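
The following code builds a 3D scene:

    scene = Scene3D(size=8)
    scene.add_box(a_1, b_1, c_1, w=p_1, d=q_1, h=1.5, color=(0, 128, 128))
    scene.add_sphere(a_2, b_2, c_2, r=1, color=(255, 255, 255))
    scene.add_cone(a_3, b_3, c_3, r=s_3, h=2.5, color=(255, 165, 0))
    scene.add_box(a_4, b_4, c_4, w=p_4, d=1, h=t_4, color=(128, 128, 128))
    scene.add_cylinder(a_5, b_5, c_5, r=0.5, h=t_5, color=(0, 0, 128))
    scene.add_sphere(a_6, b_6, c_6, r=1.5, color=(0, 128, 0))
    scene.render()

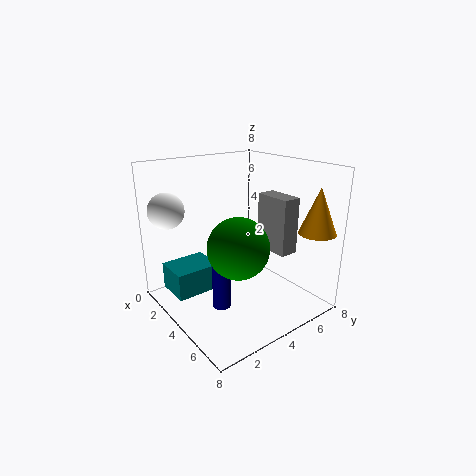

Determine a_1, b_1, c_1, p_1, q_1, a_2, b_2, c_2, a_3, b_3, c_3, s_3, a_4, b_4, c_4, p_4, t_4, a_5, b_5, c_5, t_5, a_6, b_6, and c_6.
a_1 = 1.5, b_1 = 0.5, c_1 = 1, p_1 = 2, q_1 = 2.5, a_2 = 1.5, b_2 = 1, c_2 = 5.5, a_3 = 7, b_3 = 7, c_3 = 4.5, s_3 = 1, a_4 = 4.5, b_4 = 5, c_4 = 3.5, p_4 = 2, t_4 = 3, a_5 = 4.5, b_5 = 2.5, c_5 = 0.5, t_5 = 3.5, a_6 = 6, b_6 = 2.5, c_6 = 4.5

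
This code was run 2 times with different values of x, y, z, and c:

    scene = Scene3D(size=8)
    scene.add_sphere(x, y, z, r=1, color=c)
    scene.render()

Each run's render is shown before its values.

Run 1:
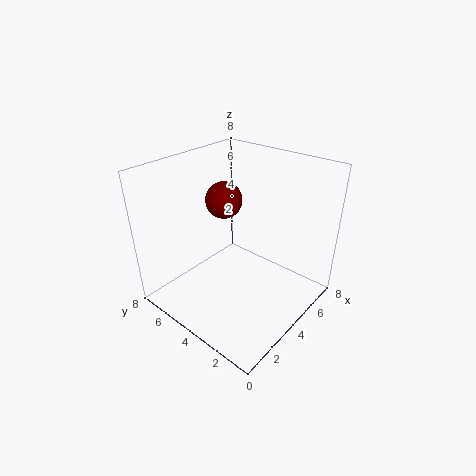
x = 4
y = 5
z = 6
c = 'maroon'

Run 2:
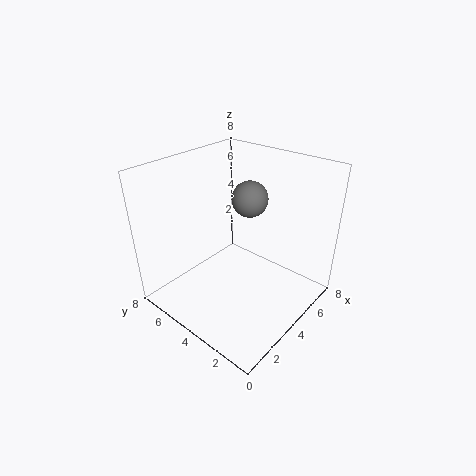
x = 5
y = 4
z = 6
c = 'gray'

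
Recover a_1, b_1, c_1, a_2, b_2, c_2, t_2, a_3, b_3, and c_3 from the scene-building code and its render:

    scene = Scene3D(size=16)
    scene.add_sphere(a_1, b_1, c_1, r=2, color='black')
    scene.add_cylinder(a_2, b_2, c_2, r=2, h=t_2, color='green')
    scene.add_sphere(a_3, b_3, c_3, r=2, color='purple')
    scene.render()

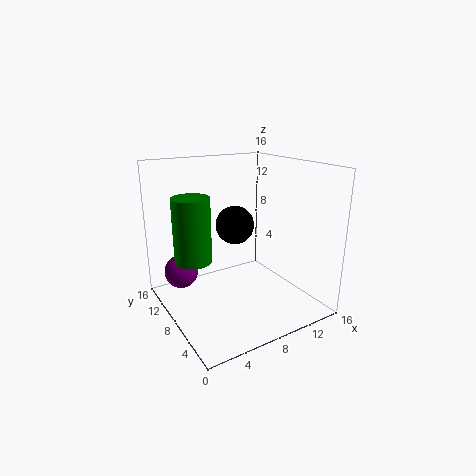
a_1 = 7
b_1 = 7
c_1 = 10
a_2 = 3
b_2 = 9
c_2 = 6
t_2 = 7
a_3 = 3
b_3 = 13
c_3 = 3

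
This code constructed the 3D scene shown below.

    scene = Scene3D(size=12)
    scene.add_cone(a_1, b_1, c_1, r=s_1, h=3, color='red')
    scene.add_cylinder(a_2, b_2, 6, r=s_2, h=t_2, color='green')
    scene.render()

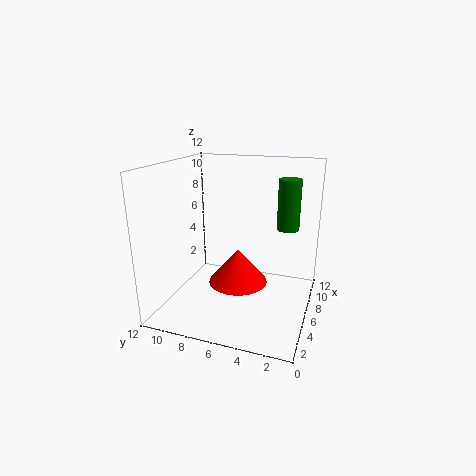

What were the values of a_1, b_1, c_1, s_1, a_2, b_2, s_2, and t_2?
a_1 = 6
b_1 = 6
c_1 = 2
s_1 = 2.5
a_2 = 9.5
b_2 = 2.5
s_2 = 1
t_2 = 4.5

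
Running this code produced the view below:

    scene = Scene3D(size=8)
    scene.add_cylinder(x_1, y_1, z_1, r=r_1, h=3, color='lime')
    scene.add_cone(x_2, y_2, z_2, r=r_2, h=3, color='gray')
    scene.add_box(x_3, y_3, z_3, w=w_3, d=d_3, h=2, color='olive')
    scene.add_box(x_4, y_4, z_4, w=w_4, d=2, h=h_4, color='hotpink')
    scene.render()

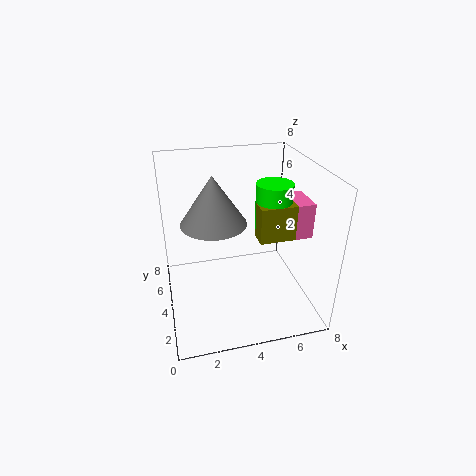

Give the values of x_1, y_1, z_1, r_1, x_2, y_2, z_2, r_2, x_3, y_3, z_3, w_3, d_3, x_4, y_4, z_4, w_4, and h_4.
x_1 = 6; y_1 = 4; z_1 = 4; r_1 = 1; x_2 = 3; y_2 = 6; z_2 = 4; r_2 = 2; x_3 = 5; y_3 = 3; z_3 = 4; w_3 = 2; d_3 = 1; x_4 = 6; y_4 = 3; z_4 = 4; w_4 = 2; h_4 = 2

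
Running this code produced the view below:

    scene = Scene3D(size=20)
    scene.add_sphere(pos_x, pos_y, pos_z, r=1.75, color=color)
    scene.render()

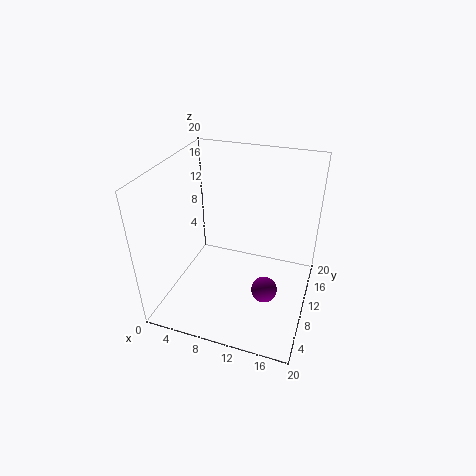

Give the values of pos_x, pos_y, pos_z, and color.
pos_x = 14.75, pos_y = 7.25, pos_z = 4.25, color = 'purple'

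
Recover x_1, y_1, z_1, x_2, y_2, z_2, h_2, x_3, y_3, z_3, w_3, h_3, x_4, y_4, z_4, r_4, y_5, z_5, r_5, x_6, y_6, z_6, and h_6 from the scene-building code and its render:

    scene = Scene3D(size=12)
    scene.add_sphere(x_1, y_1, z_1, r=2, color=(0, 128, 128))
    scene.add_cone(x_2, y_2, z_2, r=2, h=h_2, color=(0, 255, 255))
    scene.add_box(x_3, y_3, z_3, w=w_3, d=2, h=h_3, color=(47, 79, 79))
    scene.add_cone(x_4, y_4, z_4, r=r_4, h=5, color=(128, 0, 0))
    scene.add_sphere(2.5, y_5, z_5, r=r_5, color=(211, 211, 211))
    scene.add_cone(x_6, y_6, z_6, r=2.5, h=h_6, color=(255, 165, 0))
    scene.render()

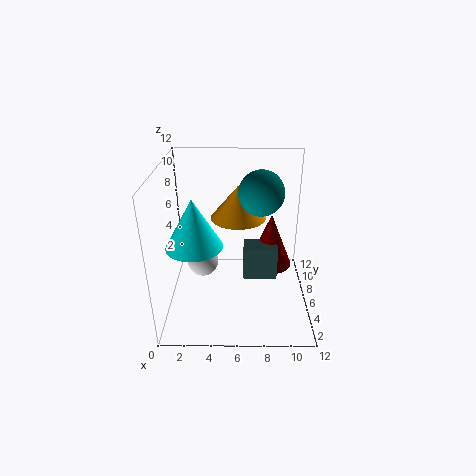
x_1 = 8
y_1 = 8.5
z_1 = 9
x_2 = 3
y_2 = 2
z_2 = 7.5
h_2 = 3.5
x_3 = 6.5
y_3 = 6.5
z_3 = 1.5
w_3 = 3
h_3 = 3
x_4 = 9
y_4 = 8.5
z_4 = 2
r_4 = 2
y_5 = 9.5
z_5 = 1.5
r_5 = 1.5
x_6 = 6
y_6 = 9
z_6 = 6.5
h_6 = 3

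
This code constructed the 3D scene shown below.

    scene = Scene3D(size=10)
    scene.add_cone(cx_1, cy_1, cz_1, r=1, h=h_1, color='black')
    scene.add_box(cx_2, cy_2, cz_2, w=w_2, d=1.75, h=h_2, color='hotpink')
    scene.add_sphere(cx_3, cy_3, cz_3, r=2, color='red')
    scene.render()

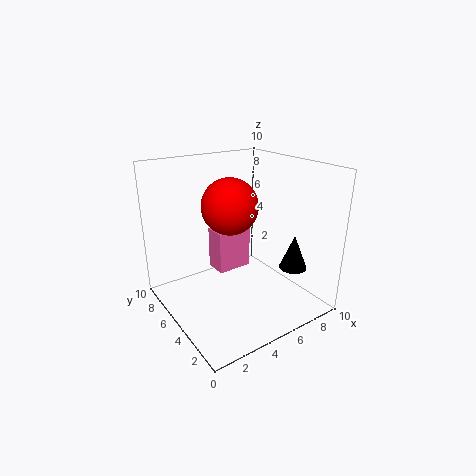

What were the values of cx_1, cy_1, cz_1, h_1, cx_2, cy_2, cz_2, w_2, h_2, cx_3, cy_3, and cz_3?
cx_1 = 8.5
cy_1 = 3
cz_1 = 2.5
h_1 = 2.5
cx_2 = 4.75
cy_2 = 7
cz_2 = 1.25
w_2 = 2.75
h_2 = 3.25
cx_3 = 5
cy_3 = 6
cz_3 = 7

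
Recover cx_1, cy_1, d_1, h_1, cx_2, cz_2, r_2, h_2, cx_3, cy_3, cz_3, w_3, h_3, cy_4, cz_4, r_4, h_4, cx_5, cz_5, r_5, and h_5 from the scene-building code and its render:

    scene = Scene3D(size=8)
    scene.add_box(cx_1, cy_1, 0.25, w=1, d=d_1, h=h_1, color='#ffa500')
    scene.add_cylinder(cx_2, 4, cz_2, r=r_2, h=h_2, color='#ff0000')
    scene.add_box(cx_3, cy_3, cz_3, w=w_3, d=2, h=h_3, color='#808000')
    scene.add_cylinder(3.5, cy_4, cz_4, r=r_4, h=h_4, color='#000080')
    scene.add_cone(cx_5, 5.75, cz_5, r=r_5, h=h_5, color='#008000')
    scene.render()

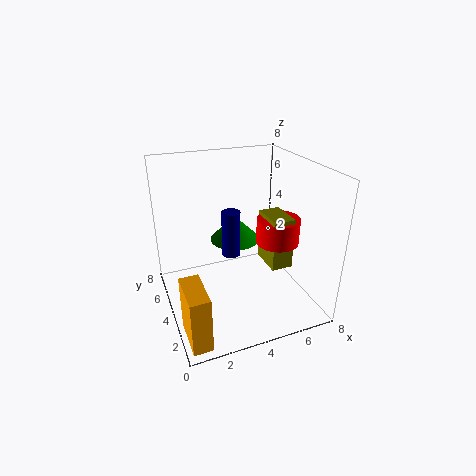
cx_1 = 0.25, cy_1 = 0.25, d_1 = 2.25, h_1 = 3, cx_2 = 6.5, cz_2 = 3.25, r_2 = 1.25, h_2 = 1.5, cx_3 = 5.75, cy_3 = 3, cz_3 = 2, w_3 = 1.25, h_3 = 3, cy_4 = 3.75, cz_4 = 3.25, r_4 = 0.5, h_4 = 2.5, cx_5 = 4.5, cz_5 = 3, r_5 = 1.5, h_5 = 1.5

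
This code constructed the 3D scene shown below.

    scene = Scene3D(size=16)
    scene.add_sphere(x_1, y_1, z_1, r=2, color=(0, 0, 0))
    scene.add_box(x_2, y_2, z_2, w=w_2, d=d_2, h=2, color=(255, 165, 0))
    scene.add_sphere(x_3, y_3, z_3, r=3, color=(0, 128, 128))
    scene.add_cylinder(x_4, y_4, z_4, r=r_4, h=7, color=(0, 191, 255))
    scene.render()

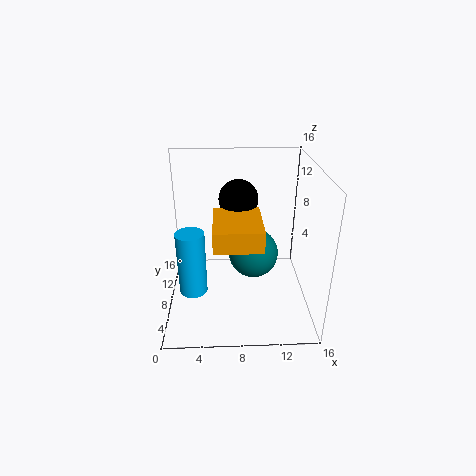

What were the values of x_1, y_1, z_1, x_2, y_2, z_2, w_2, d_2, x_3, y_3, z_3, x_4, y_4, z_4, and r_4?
x_1 = 8
y_1 = 7
z_1 = 13
x_2 = 5.5
y_2 = 0.5
z_2 = 10.5
w_2 = 4.5
d_2 = 5.5
x_3 = 10
y_3 = 10.5
z_3 = 4.5
x_4 = 3
y_4 = 5.5
z_4 = 3
r_4 = 1.5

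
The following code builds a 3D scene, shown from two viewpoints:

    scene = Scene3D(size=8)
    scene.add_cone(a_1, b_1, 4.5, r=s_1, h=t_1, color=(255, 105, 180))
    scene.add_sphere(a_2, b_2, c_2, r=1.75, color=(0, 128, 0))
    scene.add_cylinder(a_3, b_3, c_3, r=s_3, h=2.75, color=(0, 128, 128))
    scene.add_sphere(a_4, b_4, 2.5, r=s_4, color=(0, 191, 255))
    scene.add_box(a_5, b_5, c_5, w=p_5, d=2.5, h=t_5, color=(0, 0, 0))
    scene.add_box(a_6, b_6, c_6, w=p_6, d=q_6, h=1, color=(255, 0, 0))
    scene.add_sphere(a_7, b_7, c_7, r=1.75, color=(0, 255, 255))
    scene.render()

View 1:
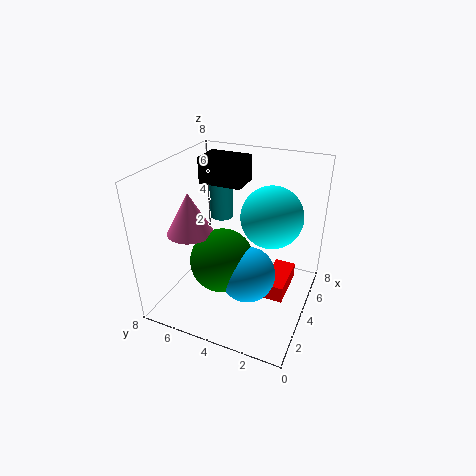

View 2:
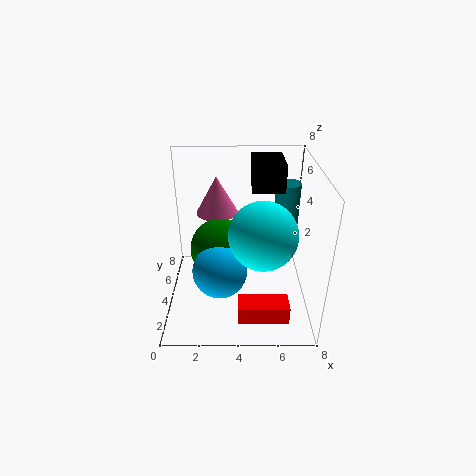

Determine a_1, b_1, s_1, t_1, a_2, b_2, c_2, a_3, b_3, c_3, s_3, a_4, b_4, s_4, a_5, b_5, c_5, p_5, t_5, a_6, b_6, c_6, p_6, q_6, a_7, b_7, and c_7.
a_1 = 2.75, b_1 = 6.25, s_1 = 1.25, t_1 = 2.25, a_2 = 3, b_2 = 4.5, c_2 = 3, a_3 = 7, b_3 = 6.5, c_3 = 3.5, s_3 = 0.75, a_4 = 3, b_4 = 3, s_4 = 1.5, a_5 = 4.75, b_5 = 4.25, c_5 = 6.5, p_5 = 1.75, t_5 = 1.5, a_6 = 4, b_6 = 1.25, c_6 = 0.25, p_6 = 2.75, q_6 = 1.25, a_7 = 5.25, b_7 = 2.5, c_7 = 5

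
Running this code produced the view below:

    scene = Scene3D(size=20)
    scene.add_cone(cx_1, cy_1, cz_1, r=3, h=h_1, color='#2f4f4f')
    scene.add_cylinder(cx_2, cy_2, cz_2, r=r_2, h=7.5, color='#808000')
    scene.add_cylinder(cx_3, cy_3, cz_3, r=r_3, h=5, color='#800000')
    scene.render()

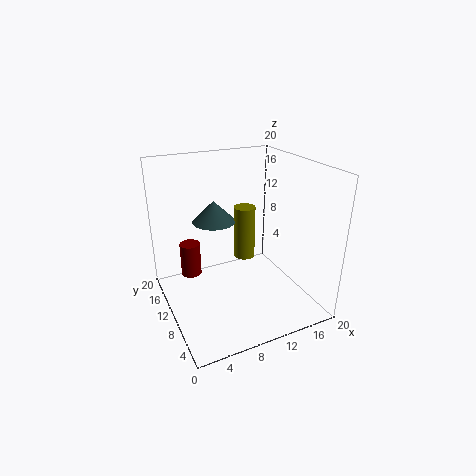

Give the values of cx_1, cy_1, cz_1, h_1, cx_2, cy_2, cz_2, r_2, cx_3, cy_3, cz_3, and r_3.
cx_1 = 7.5, cy_1 = 12.5, cz_1 = 12, h_1 = 3, cx_2 = 11.5, cy_2 = 11, cz_2 = 6.5, r_2 = 1.5, cx_3 = 4.5, cy_3 = 15, cz_3 = 3, r_3 = 1.5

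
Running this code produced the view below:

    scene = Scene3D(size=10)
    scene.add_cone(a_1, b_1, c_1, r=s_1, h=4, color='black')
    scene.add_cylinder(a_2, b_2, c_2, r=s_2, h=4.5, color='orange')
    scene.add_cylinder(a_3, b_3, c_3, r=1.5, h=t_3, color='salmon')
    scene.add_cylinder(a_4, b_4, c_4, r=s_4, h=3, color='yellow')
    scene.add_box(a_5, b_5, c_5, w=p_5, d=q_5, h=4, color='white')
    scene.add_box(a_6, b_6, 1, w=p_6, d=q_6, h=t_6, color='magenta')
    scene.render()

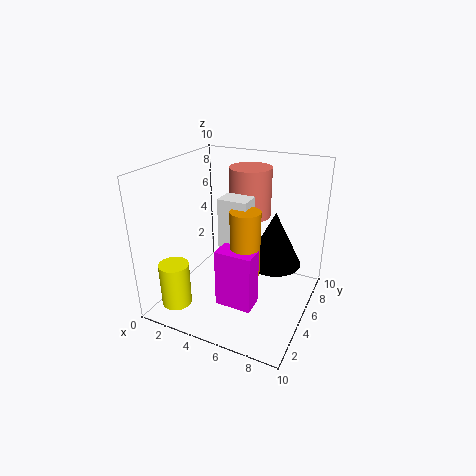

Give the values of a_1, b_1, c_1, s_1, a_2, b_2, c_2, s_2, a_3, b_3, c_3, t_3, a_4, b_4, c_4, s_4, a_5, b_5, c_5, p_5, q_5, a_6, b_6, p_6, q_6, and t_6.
a_1 = 7; b_1 = 7; c_1 = 2.5; s_1 = 2; a_2 = 6; b_2 = 4; c_2 = 3; s_2 = 1; a_3 = 5; b_3 = 7; c_3 = 6; t_3 = 3.5; a_4 = 2; b_4 = 1.5; c_4 = 1; s_4 = 1; a_5 = 4; b_5 = 4; c_5 = 4; p_5 = 2; q_5 = 1.5; a_6 = 4.5; b_6 = 2.5; p_6 = 2.5; q_6 = 1.5; t_6 = 4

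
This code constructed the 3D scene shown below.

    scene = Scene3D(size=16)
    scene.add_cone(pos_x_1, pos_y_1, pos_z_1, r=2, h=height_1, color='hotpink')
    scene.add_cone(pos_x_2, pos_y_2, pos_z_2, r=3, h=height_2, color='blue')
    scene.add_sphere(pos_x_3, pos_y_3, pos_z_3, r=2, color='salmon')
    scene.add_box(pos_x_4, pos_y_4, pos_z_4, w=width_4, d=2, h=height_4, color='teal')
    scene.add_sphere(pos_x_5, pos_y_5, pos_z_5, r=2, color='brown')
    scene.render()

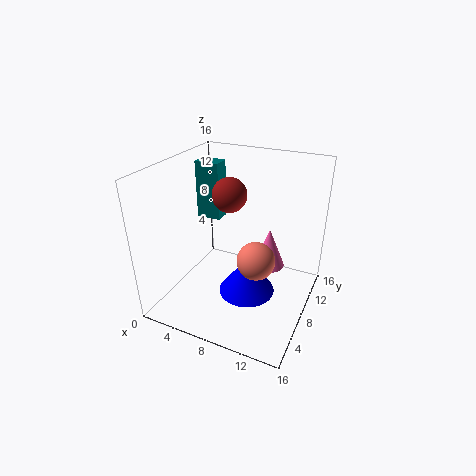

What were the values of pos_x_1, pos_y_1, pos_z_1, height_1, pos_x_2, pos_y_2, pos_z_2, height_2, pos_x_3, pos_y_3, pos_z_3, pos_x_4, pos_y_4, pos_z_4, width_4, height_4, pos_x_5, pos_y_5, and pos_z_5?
pos_x_1 = 10, pos_y_1 = 13, pos_z_1 = 2, height_1 = 5, pos_x_2 = 10, pos_y_2 = 6, pos_z_2 = 3, height_2 = 4, pos_x_3 = 11, pos_y_3 = 6, pos_z_3 = 7, pos_x_4 = 1, pos_y_4 = 11, pos_z_4 = 8, width_4 = 3, height_4 = 7, pos_x_5 = 6, pos_y_5 = 10, pos_z_5 = 12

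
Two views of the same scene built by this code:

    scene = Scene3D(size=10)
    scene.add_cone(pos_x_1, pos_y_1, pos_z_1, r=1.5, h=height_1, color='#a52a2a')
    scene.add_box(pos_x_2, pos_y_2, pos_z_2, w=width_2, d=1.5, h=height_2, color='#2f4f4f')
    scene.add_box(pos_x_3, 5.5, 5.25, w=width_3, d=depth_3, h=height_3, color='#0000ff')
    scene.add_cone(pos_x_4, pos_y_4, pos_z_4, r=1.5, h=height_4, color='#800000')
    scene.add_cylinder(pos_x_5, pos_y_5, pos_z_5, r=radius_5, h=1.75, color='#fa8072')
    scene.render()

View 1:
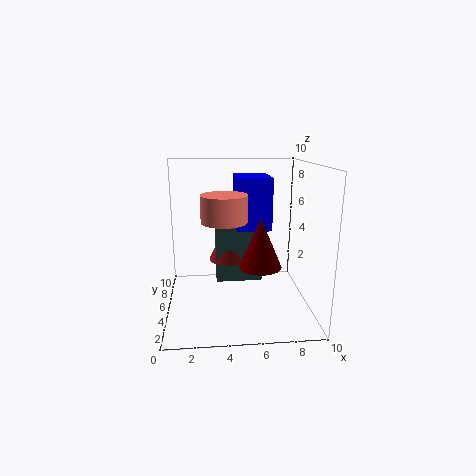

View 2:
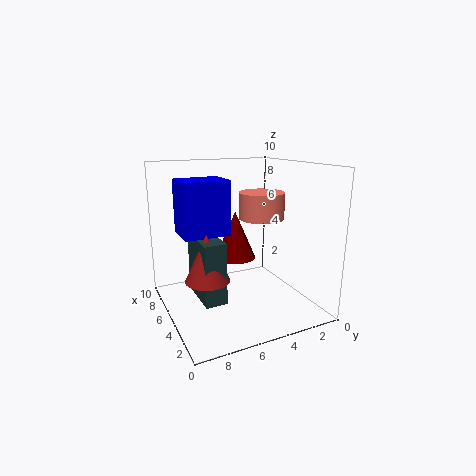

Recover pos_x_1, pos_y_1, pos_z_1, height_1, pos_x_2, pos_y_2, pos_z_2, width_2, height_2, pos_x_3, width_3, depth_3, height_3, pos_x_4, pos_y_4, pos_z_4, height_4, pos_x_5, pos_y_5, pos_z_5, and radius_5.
pos_x_1 = 4.5; pos_y_1 = 7.5; pos_z_1 = 2.5; height_1 = 3.25; pos_x_2 = 3.5; pos_y_2 = 6.5; pos_z_2 = 1; width_2 = 3.5; height_2 = 4.25; pos_x_3 = 5; width_3 = 2.5; depth_3 = 3.25; height_3 = 3.75; pos_x_4 = 6.5; pos_y_4 = 4.5; pos_z_4 = 3; height_4 = 3.5; pos_x_5 = 4; pos_y_5 = 3.75; pos_z_5 = 6.5; radius_5 = 1.5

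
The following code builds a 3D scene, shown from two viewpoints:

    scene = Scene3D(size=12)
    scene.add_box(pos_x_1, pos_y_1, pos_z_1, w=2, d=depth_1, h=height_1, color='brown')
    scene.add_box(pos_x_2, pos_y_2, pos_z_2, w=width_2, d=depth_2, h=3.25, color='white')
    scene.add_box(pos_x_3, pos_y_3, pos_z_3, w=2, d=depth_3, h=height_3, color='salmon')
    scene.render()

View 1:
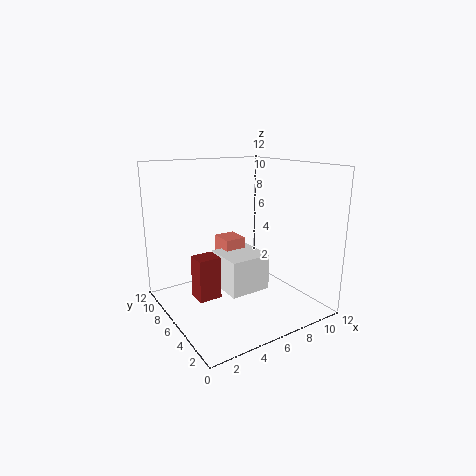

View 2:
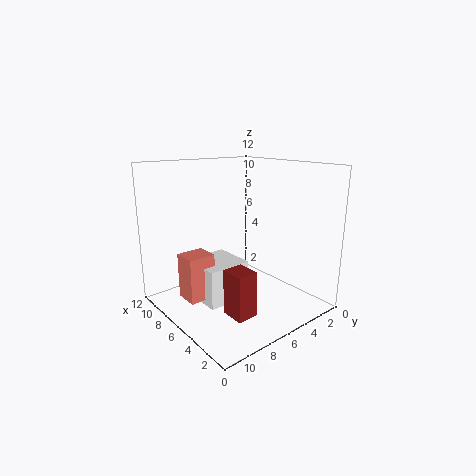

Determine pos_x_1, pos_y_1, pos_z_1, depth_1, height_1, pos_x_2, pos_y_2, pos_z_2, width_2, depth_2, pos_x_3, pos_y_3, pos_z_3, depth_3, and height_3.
pos_x_1 = 2.75
pos_y_1 = 6.75
pos_z_1 = 0.5
depth_1 = 1.75
height_1 = 3.75
pos_x_2 = 5.25
pos_y_2 = 5.5
pos_z_2 = 0.75
width_2 = 3.75
depth_2 = 3.75
pos_x_3 = 6.25
pos_y_3 = 8.25
pos_z_3 = 1.25
depth_3 = 2.25
height_3 = 3.75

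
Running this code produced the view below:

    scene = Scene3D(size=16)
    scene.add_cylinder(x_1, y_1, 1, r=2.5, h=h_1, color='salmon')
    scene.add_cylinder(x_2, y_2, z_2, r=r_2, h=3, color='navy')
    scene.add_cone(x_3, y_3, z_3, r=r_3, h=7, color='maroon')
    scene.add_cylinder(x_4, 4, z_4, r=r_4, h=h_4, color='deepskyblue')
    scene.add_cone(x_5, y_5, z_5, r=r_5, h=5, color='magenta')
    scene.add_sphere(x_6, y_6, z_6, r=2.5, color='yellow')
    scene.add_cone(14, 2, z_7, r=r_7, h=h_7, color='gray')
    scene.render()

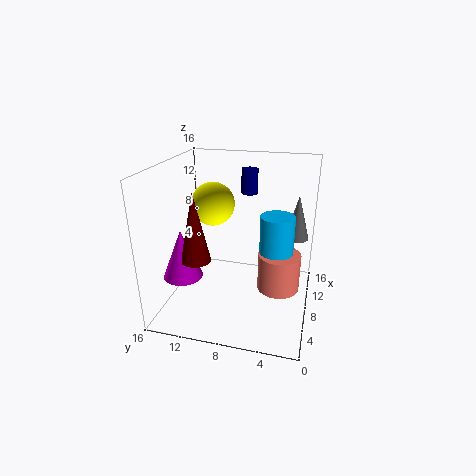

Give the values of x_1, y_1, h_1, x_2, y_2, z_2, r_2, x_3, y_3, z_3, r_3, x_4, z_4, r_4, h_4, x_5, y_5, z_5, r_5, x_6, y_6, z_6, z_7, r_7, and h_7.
x_1 = 10; y_1 = 3.5; h_1 = 4.5; x_2 = 13.5; y_2 = 8; z_2 = 11.5; r_2 = 1; x_3 = 3; y_3 = 11; z_3 = 7.5; r_3 = 1.5; x_4 = 10.5; z_4 = 3; r_4 = 2; h_4 = 7; x_5 = 3; y_5 = 12.5; z_5 = 5.5; r_5 = 2; x_6 = 10; y_6 = 11.5; z_6 = 11; z_7 = 6; r_7 = 1.5; h_7 = 5.5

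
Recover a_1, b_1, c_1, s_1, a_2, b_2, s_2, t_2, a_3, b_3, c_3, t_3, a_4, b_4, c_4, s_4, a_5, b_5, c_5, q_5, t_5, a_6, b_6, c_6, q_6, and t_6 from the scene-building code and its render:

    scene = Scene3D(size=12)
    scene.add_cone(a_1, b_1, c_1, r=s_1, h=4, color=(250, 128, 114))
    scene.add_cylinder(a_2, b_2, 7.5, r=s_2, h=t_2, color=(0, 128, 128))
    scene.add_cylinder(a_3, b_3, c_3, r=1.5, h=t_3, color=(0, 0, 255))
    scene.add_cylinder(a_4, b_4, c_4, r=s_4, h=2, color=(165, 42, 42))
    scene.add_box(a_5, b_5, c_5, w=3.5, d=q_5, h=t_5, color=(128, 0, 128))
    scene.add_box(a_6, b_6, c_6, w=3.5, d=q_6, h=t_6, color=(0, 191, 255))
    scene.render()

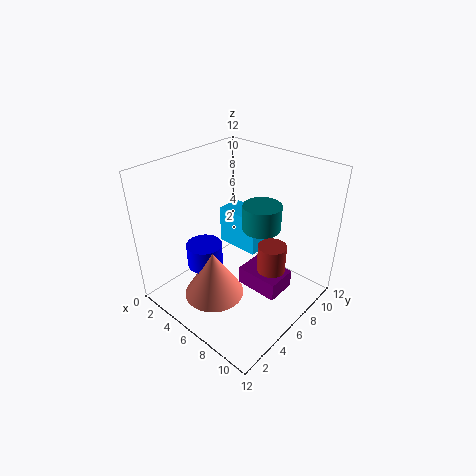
a_1 = 5.5
b_1 = 3.5
c_1 = 1.5
s_1 = 2.5
a_2 = 8
b_2 = 6.5
s_2 = 1.5
t_2 = 2
a_3 = 4
b_3 = 4
c_3 = 3.5
t_3 = 2
a_4 = 10.5
b_4 = 4.5
c_4 = 6
s_4 = 1
a_5 = 7
b_5 = 5
c_5 = 2.5
q_5 = 2.5
t_5 = 1.5
a_6 = 4.5
b_6 = 5.5
c_6 = 5.5
q_6 = 2
t_6 = 3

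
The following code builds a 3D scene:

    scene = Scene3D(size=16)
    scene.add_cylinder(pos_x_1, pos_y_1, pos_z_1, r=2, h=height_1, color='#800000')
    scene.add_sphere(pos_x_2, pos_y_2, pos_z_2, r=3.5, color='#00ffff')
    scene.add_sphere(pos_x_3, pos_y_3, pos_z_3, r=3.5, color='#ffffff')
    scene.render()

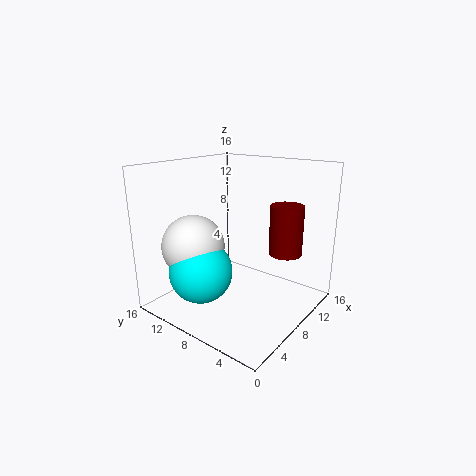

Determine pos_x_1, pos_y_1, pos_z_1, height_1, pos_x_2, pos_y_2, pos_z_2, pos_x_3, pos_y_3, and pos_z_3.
pos_x_1 = 13.5
pos_y_1 = 5
pos_z_1 = 5
height_1 = 6
pos_x_2 = 4.5
pos_y_2 = 10.5
pos_z_2 = 4.5
pos_x_3 = 5
pos_y_3 = 12
pos_z_3 = 7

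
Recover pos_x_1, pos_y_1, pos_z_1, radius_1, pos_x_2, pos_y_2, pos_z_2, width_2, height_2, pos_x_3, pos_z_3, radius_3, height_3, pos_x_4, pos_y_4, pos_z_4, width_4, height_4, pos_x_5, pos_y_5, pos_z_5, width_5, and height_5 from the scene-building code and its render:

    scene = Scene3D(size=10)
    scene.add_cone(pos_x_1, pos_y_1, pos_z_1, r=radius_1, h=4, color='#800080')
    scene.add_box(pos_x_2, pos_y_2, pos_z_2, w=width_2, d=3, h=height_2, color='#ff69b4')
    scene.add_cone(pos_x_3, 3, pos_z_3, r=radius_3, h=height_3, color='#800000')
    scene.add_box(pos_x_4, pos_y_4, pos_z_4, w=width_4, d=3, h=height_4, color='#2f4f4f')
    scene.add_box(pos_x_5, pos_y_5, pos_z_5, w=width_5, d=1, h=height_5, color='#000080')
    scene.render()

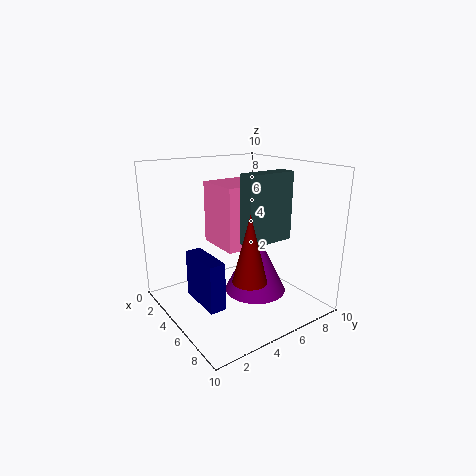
pos_x_1 = 7
pos_y_1 = 5
pos_z_1 = 2
radius_1 = 2
pos_x_2 = 4
pos_y_2 = 3
pos_z_2 = 5
width_2 = 3
height_2 = 4
pos_x_3 = 9
pos_z_3 = 4
radius_3 = 1
height_3 = 4
pos_x_4 = 8
pos_y_4 = 3
pos_z_4 = 6
width_4 = 1
height_4 = 4
pos_x_5 = 5
pos_y_5 = 1
pos_z_5 = 2
width_5 = 3
height_5 = 3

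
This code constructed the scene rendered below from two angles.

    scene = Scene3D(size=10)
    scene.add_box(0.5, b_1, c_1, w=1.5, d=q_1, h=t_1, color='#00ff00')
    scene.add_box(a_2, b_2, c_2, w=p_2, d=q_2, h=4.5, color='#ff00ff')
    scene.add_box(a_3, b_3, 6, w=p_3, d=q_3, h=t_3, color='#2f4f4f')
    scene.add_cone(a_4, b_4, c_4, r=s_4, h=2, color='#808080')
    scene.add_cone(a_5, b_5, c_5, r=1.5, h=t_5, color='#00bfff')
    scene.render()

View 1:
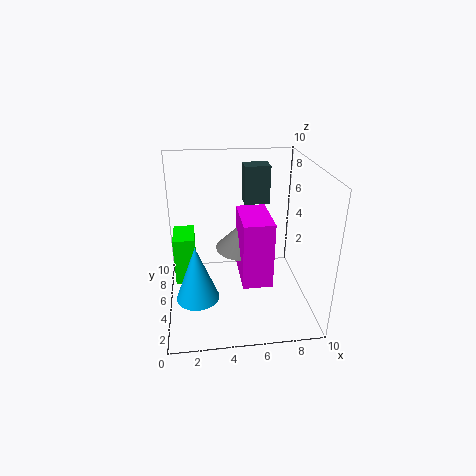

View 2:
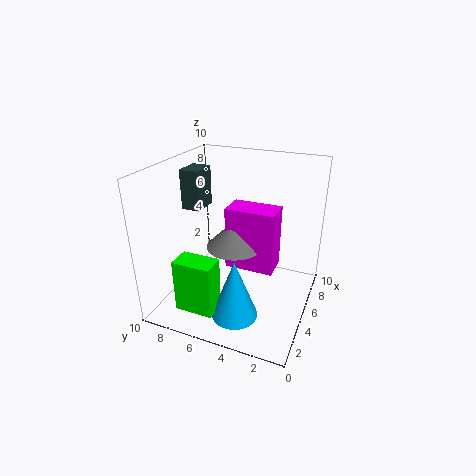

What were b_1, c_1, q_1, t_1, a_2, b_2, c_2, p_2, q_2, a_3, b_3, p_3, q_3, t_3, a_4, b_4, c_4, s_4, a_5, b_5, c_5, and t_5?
b_1 = 5
c_1 = 1.5
q_1 = 2.5
t_1 = 3.5
a_2 = 5
b_2 = 2.5
c_2 = 2.5
p_2 = 2
q_2 = 3.5
a_3 = 6
b_3 = 8.5
p_3 = 2
q_3 = 1.5
t_3 = 3
a_4 = 5.5
b_4 = 5.5
c_4 = 4
s_4 = 2
a_5 = 2
b_5 = 4
c_5 = 1
t_5 = 4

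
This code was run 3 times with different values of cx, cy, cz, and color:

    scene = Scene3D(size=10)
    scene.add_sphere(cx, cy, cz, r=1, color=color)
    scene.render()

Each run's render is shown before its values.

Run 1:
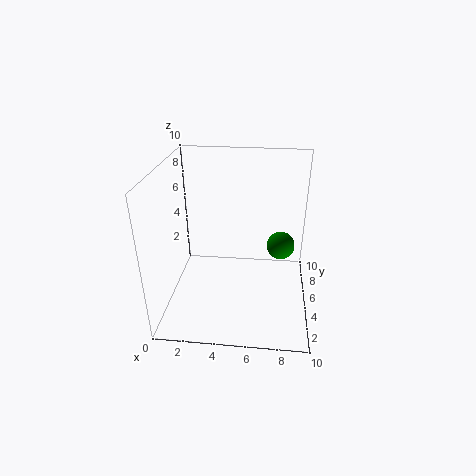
cx = 8
cy = 6
cz = 4
color = 'green'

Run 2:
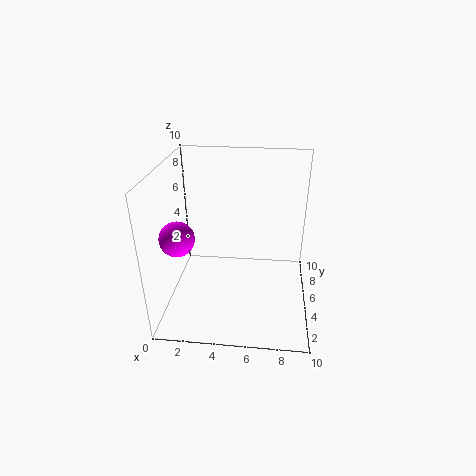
cx = 2
cy = 1
cz = 7
color = 'magenta'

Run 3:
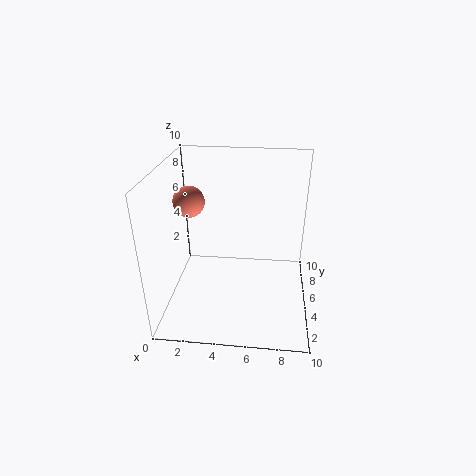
cx = 2
cy = 4
cz = 8
color = 'salmon'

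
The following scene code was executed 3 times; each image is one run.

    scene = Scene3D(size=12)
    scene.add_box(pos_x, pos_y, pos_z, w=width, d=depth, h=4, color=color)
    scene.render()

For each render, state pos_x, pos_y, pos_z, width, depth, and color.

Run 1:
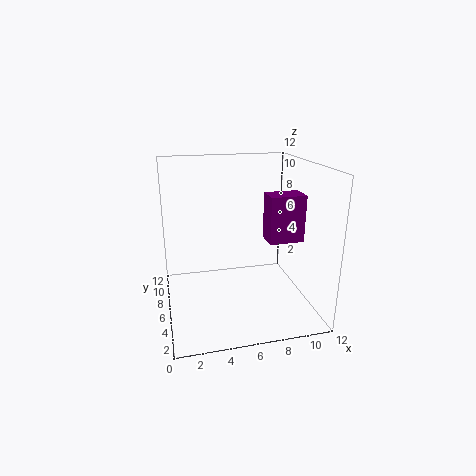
pos_x = 8.5; pos_y = 5; pos_z = 5.5; width = 3; depth = 2; color = 'purple'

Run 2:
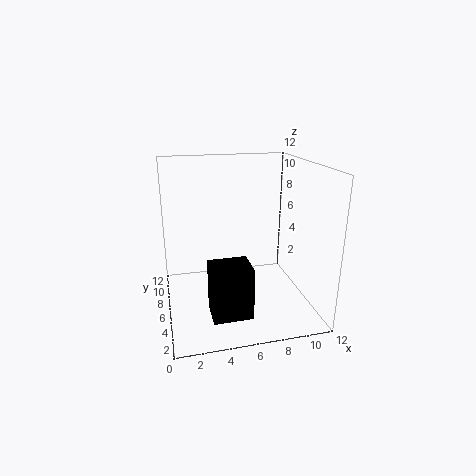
pos_x = 3; pos_y = 1; pos_z = 1.5; width = 3; depth = 2.5; color = 'black'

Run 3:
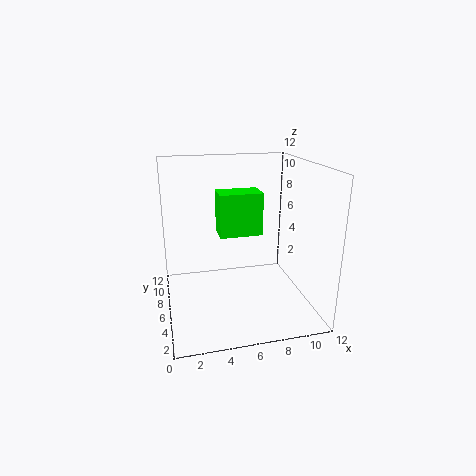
pos_x = 5; pos_y = 8.5; pos_z = 5; width = 4; depth = 2.5; color = 'lime'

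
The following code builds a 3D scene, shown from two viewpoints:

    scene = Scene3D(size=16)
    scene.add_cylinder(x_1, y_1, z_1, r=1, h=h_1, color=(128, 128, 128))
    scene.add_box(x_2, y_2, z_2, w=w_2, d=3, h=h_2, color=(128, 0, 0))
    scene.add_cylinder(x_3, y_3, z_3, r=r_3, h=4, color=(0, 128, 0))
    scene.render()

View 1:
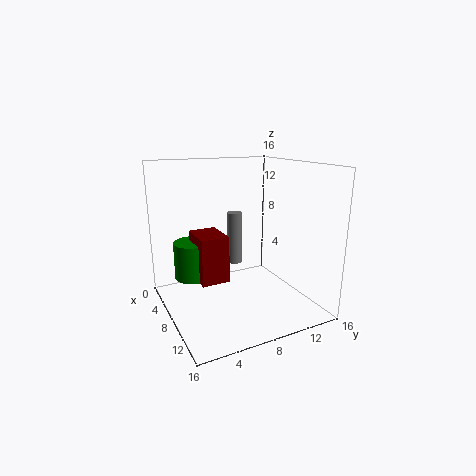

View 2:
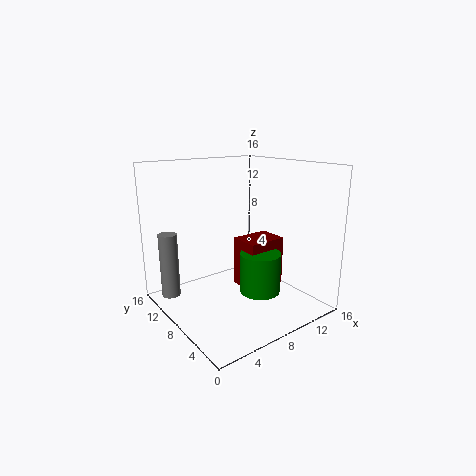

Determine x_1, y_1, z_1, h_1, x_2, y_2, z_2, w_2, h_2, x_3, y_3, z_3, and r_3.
x_1 = 1; y_1 = 11; z_1 = 2; h_1 = 7; x_2 = 6; y_2 = 3; z_2 = 4; w_2 = 4; h_2 = 5; x_3 = 7; y_3 = 3; z_3 = 4; r_3 = 2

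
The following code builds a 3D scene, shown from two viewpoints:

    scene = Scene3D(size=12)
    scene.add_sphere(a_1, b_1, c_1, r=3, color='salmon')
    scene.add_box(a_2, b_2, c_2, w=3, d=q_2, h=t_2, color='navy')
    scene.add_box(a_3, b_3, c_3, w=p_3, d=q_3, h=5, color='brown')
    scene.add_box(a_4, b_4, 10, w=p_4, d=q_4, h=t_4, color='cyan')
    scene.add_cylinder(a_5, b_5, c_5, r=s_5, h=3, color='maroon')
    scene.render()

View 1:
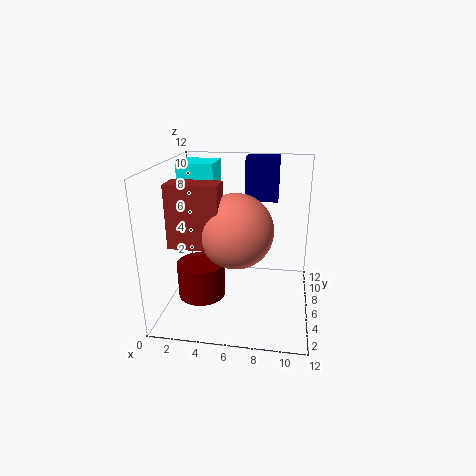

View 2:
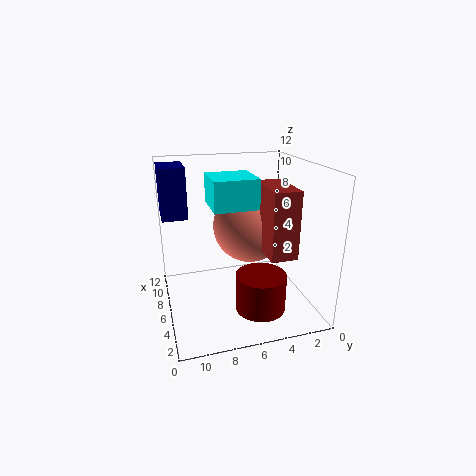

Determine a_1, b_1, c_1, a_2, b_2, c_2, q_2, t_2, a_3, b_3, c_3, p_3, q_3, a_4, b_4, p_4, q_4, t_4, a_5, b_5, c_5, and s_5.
a_1 = 6
b_1 = 5
c_1 = 7
a_2 = 6
b_2 = 10
c_2 = 8
q_2 = 2
t_2 = 4
a_3 = 1
b_3 = 3
c_3 = 6
p_3 = 4
q_3 = 2
a_4 = 1
b_4 = 6
p_4 = 3
q_4 = 3
t_4 = 2
a_5 = 3
b_5 = 5
c_5 = 1
s_5 = 2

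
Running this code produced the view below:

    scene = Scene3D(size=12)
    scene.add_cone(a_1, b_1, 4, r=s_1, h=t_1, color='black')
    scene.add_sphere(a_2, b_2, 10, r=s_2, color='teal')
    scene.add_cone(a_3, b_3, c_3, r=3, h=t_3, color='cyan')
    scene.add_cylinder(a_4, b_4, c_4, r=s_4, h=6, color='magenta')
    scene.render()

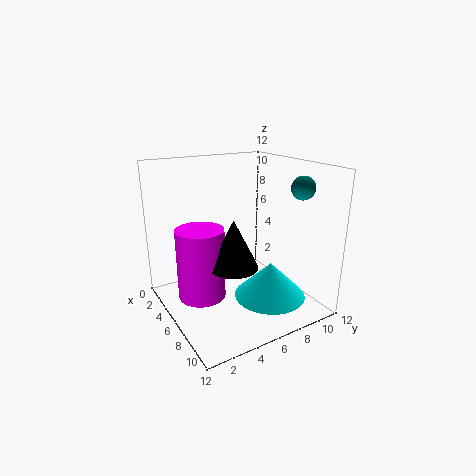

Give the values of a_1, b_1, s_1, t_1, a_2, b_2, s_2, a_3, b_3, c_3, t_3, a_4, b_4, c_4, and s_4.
a_1 = 7
b_1 = 5
s_1 = 2
t_1 = 4
a_2 = 8
b_2 = 11
s_2 = 1
a_3 = 8
b_3 = 8
c_3 = 1
t_3 = 3
a_4 = 5
b_4 = 3
c_4 = 1
s_4 = 2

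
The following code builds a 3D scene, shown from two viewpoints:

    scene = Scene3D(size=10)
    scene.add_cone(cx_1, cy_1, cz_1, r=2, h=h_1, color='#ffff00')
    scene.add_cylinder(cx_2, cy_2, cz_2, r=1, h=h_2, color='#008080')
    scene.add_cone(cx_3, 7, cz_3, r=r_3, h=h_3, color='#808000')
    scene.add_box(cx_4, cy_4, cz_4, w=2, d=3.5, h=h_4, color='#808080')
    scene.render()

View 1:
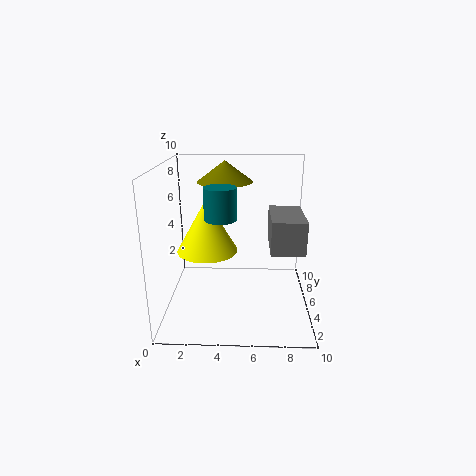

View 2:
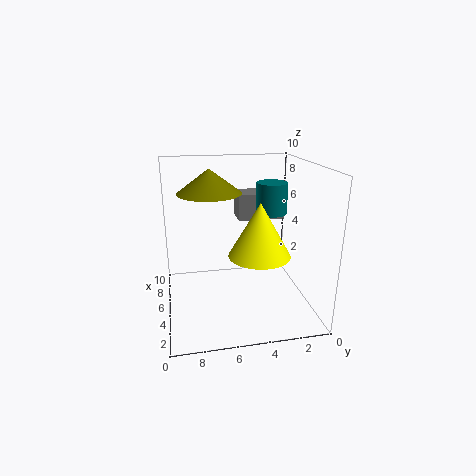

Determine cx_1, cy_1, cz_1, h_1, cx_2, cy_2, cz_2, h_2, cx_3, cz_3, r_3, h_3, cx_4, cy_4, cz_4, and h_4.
cx_1 = 3, cy_1 = 4, cz_1 = 4.5, h_1 = 3.5, cx_2 = 4, cy_2 = 3, cz_2 = 7, h_2 = 2, cx_3 = 4, cz_3 = 8.5, r_3 = 2, h_3 = 1.5, cx_4 = 7, cy_4 = 1, cz_4 = 5.5, h_4 = 2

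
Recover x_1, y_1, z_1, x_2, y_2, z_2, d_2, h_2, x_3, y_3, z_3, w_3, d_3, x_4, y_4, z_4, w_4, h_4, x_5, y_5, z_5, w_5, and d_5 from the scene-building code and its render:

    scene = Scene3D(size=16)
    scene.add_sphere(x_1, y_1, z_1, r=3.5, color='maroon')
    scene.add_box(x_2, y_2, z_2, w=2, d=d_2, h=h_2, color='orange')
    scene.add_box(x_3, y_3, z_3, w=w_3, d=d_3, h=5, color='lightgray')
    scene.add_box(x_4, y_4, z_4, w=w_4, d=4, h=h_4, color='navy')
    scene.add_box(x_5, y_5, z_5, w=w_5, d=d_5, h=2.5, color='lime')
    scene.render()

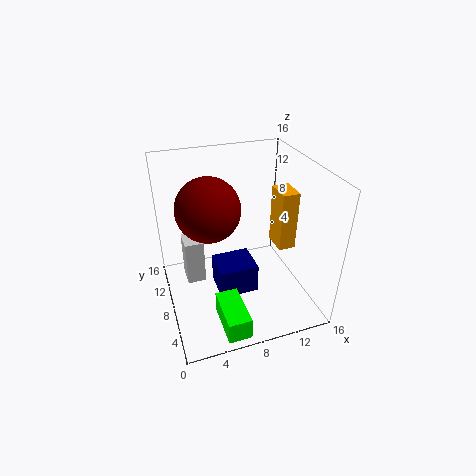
x_1 = 5; y_1 = 9; z_1 = 11.5; x_2 = 13; y_2 = 7.5; z_2 = 5.5; d_2 = 3; h_2 = 7; x_3 = 2; y_3 = 7.5; z_3 = 3.5; w_3 = 2; d_3 = 2.5; x_4 = 5.5; y_4 = 6.5; z_4 = 1; w_4 = 4.5; h_4 = 3.5; x_5 = 4.5; y_5 = 0.5; z_5 = 0.5; w_5 = 2.5; d_5 = 5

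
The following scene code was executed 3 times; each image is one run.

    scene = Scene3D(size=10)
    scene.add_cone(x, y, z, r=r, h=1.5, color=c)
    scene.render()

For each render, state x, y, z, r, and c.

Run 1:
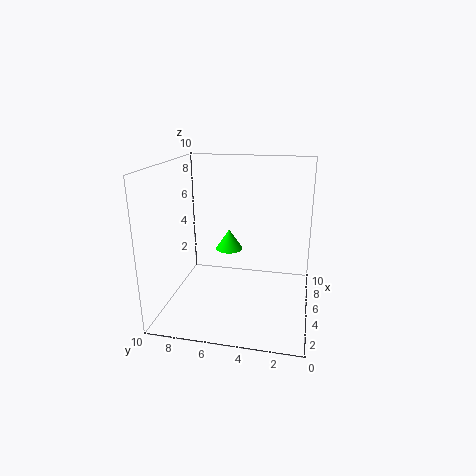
x = 6.5; y = 6; z = 3.5; r = 1; c = 'lime'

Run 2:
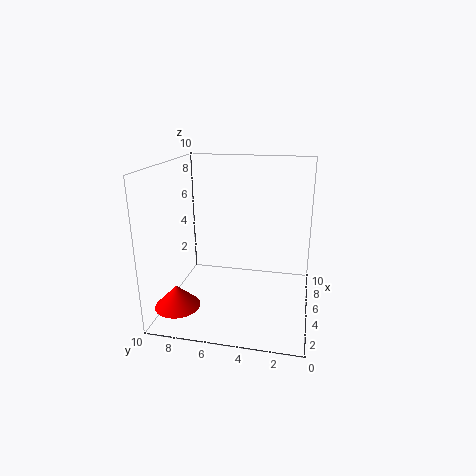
x = 2; y = 8.5; z = 1; r = 1.5; c = 'red'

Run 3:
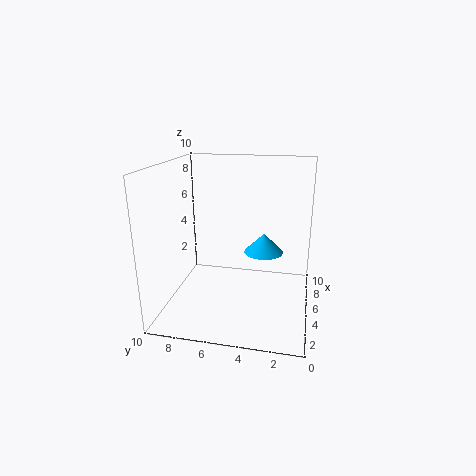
x = 7.5; y = 3.5; z = 3; r = 1.5; c = 'deepskyblue'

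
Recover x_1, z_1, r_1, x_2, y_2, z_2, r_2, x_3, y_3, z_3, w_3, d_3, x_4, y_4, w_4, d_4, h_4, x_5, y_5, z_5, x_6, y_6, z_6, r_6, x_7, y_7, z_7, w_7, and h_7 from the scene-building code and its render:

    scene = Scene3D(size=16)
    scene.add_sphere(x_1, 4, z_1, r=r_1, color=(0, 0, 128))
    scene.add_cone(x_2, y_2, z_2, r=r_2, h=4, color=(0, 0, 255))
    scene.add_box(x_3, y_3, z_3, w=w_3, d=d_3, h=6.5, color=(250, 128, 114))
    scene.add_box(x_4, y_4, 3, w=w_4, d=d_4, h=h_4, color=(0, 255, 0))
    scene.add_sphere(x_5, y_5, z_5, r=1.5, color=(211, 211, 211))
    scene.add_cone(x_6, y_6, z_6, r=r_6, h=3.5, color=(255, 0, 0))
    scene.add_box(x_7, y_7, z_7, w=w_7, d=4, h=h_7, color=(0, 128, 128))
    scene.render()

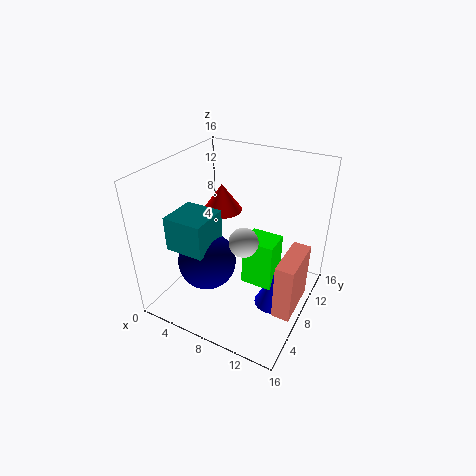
x_1 = 6.5, z_1 = 7, r_1 = 3, x_2 = 12.5, y_2 = 8, z_2 = 0.5, r_2 = 2, x_3 = 13.5, y_3 = 5.5, z_3 = 1, w_3 = 2, d_3 = 5.5, x_4 = 9, y_4 = 7, w_4 = 3.5, d_4 = 3, h_4 = 5.5, x_5 = 10, y_5 = 5.5, z_5 = 9.5, x_6 = 3, y_6 = 13, z_6 = 8, r_6 = 2.5, x_7 = 3.5, y_7 = 1.5, z_7 = 9, w_7 = 4, h_7 = 3.5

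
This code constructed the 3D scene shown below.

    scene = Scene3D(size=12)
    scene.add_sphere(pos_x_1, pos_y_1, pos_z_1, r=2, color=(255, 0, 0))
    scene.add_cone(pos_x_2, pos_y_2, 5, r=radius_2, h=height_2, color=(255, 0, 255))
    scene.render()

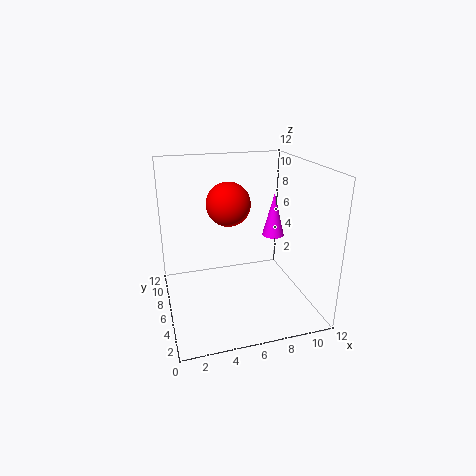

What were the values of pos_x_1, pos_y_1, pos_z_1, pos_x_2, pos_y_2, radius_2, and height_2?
pos_x_1 = 6, pos_y_1 = 9, pos_z_1 = 8, pos_x_2 = 10, pos_y_2 = 8, radius_2 = 1, height_2 = 4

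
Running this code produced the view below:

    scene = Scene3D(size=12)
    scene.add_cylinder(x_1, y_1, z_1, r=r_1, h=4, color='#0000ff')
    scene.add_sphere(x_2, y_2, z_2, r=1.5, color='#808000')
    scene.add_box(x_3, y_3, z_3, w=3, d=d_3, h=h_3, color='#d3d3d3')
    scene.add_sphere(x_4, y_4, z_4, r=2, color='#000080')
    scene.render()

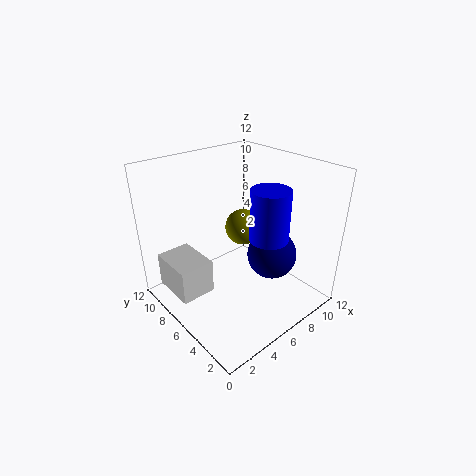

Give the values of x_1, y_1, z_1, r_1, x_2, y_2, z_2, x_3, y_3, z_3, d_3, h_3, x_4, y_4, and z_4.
x_1 = 6.5
y_1 = 3
z_1 = 7
r_1 = 1.5
x_2 = 7
y_2 = 6.5
z_2 = 6.5
x_3 = 1
y_3 = 7
z_3 = 1
d_3 = 4
h_3 = 3
x_4 = 7.5
y_4 = 3.5
z_4 = 5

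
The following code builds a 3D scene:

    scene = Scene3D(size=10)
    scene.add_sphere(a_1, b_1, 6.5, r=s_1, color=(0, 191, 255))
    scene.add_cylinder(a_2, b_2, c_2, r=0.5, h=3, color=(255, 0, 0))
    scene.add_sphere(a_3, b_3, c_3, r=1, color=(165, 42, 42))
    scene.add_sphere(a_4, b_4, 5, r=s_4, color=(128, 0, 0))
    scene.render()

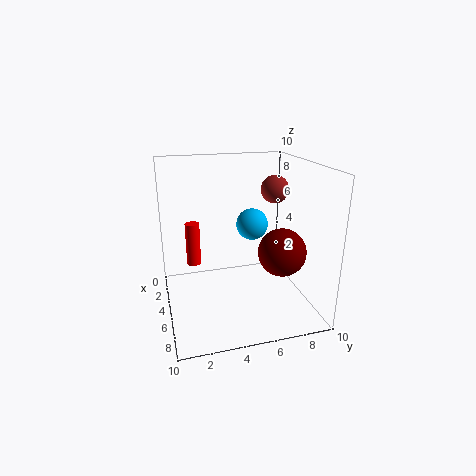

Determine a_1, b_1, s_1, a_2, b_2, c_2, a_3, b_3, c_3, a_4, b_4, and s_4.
a_1 = 6.5
b_1 = 5.5
s_1 = 1
a_2 = 4
b_2 = 2
c_2 = 3
a_3 = 4
b_3 = 8
c_3 = 8
a_4 = 8
b_4 = 7
s_4 = 1.5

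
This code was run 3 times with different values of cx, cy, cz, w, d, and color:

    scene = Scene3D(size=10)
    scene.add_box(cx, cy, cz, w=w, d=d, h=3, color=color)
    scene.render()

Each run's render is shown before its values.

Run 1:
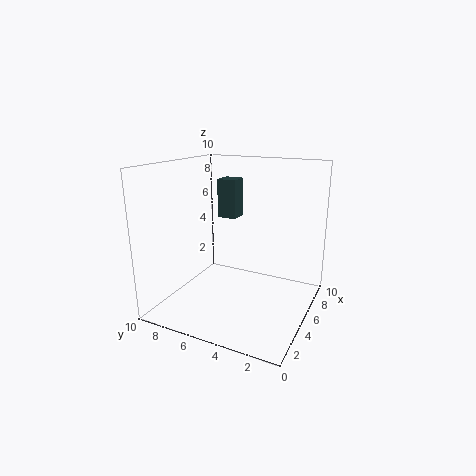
cx = 7.5, cy = 6.5, cz = 5.5, w = 1.5, d = 1.5, color = 'darkslategray'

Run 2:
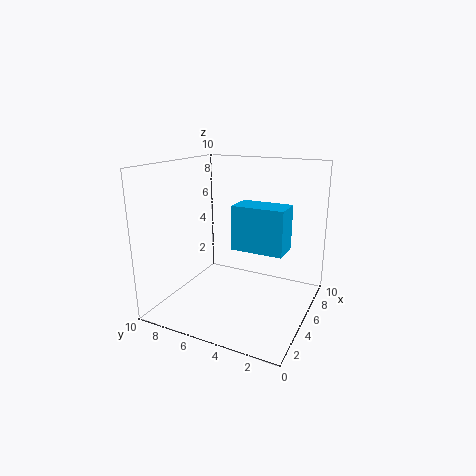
cx = 4, cy = 1.5, cz = 4.5, w = 2, d = 3.5, color = 'deepskyblue'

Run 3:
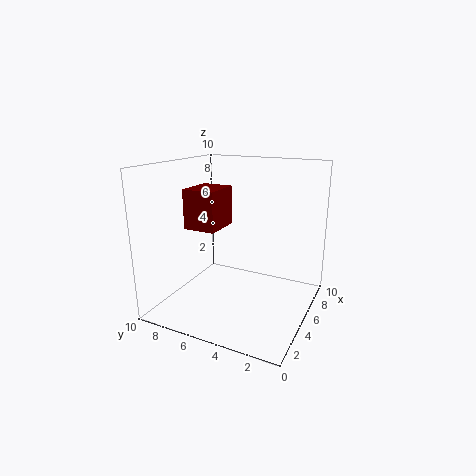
cx = 5, cy = 7, cz = 5, w = 3, d = 2.5, color = 'maroon'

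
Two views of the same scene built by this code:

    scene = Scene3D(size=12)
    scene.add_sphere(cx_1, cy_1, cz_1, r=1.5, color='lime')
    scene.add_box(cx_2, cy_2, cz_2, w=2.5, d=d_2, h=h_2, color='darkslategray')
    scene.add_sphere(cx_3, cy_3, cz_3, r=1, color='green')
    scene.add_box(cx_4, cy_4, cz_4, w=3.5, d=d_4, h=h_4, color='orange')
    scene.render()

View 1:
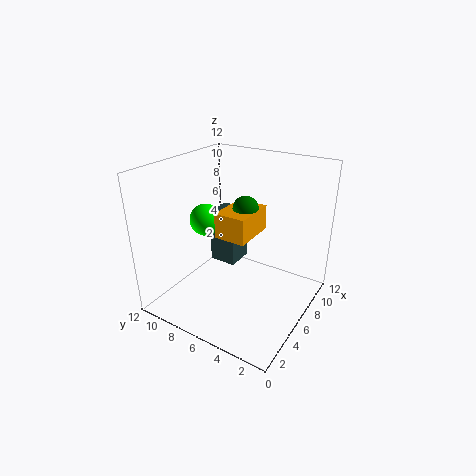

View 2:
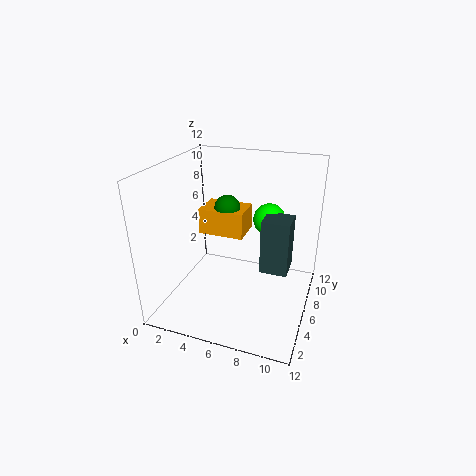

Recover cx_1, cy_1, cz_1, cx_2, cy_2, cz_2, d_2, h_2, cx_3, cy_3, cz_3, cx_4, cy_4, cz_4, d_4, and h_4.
cx_1 = 7.5
cy_1 = 10.5
cz_1 = 6
cx_2 = 7.5
cy_2 = 7.5
cz_2 = 2
d_2 = 2.5
h_2 = 5
cx_3 = 5.5
cy_3 = 5
cz_3 = 9
cx_4 = 3.5
cy_4 = 4
cz_4 = 7
d_4 = 2.5
h_4 = 2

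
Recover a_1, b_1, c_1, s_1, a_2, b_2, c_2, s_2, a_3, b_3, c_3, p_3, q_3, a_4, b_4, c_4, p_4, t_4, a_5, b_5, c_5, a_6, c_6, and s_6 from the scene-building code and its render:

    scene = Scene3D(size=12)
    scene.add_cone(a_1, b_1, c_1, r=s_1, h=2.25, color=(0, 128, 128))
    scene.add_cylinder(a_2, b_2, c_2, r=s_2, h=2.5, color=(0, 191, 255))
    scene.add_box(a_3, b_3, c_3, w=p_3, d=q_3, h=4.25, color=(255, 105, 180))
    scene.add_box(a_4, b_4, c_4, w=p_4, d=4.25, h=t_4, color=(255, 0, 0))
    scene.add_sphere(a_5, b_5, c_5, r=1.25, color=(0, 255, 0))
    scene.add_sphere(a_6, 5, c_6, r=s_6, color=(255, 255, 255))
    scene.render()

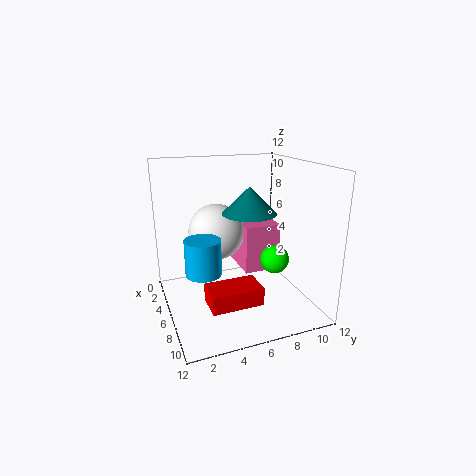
a_1 = 6
b_1 = 7
c_1 = 8
s_1 = 2.25
a_2 = 9.75
b_2 = 2
c_2 = 5.25
s_2 = 1.25
a_3 = 1.5
b_3 = 7
c_3 = 2.25
p_3 = 4
q_3 = 3.25
a_4 = 6.75
b_4 = 2.75
c_4 = 1.25
p_4 = 2.5
t_4 = 1.5
a_5 = 6.5
b_5 = 9.25
c_5 = 3.75
a_6 = 3.25
c_6 = 5.75
s_6 = 2.5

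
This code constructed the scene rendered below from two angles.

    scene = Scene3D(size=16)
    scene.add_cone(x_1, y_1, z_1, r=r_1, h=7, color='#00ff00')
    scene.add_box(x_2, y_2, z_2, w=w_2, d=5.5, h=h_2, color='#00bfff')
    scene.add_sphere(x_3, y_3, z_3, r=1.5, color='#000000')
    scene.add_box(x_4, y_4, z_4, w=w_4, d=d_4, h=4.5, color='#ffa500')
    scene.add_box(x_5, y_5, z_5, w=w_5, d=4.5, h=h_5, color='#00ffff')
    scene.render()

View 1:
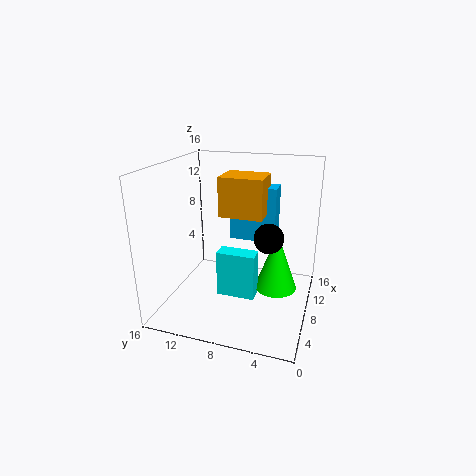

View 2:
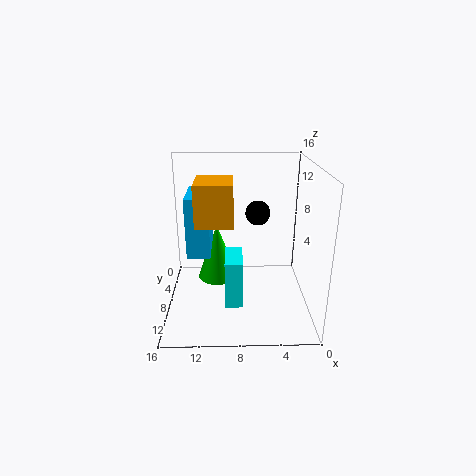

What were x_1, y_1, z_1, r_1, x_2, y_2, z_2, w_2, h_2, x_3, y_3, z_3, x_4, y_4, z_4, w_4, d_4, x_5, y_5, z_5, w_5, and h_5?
x_1 = 10.5
y_1 = 4
z_1 = 1
r_1 = 2.5
x_2 = 11
y_2 = 4.5
z_2 = 6.5
w_2 = 2.5
h_2 = 6.5
x_3 = 5.5
y_3 = 4
z_3 = 9.5
x_4 = 8.5
y_4 = 5.5
z_4 = 10
w_4 = 4
d_4 = 5
x_5 = 7.5
y_5 = 6
z_5 = 0.5
w_5 = 2
h_5 = 5.5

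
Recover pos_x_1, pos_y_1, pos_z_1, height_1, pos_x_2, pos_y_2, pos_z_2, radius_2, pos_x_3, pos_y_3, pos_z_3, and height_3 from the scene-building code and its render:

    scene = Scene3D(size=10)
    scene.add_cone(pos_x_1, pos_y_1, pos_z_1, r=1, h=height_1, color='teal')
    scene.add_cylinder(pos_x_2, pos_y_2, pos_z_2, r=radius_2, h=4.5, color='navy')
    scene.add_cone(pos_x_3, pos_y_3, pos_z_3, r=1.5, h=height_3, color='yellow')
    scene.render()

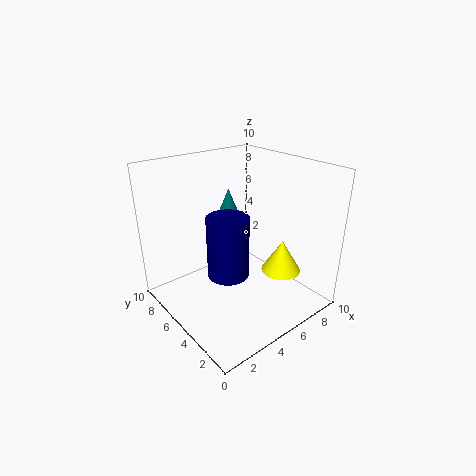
pos_x_1 = 6.5, pos_y_1 = 8, pos_z_1 = 5, height_1 = 2.5, pos_x_2 = 4.5, pos_y_2 = 5.5, pos_z_2 = 2, radius_2 = 1.5, pos_x_3 = 8.5, pos_y_3 = 4, pos_z_3 = 1.5, height_3 = 2.5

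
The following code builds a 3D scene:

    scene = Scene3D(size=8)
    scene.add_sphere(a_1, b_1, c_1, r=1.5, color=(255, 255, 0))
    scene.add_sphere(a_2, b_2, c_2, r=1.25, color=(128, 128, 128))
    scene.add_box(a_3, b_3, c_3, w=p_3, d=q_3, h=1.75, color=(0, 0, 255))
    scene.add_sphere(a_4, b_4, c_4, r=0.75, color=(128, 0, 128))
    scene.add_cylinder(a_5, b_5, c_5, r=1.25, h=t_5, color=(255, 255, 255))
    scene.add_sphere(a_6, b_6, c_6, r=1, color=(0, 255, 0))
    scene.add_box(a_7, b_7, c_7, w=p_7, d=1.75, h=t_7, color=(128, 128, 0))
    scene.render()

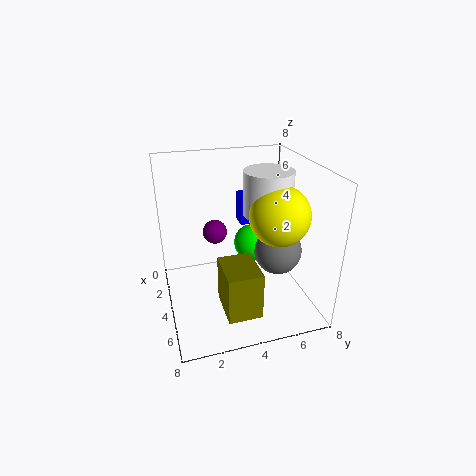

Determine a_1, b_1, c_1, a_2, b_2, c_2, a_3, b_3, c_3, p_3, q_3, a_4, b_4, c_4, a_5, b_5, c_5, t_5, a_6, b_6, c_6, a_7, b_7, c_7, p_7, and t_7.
a_1 = 6; b_1 = 5.5; c_1 = 6; a_2 = 5.5; b_2 = 5.75; c_2 = 3.75; a_3 = 2; b_3 = 4.5; c_3 = 4.25; p_3 = 1; q_3 = 1; a_4 = 1.5; b_4 = 3.25; c_4 = 3.25; a_5 = 5; b_5 = 5.25; c_5 = 5.75; t_5 = 2.25; a_6 = 4.25; b_6 = 4.75; c_6 = 3.75; a_7 = 5.25; b_7 = 2.5; c_7 = 1.25; p_7 = 2.25; t_7 = 2.5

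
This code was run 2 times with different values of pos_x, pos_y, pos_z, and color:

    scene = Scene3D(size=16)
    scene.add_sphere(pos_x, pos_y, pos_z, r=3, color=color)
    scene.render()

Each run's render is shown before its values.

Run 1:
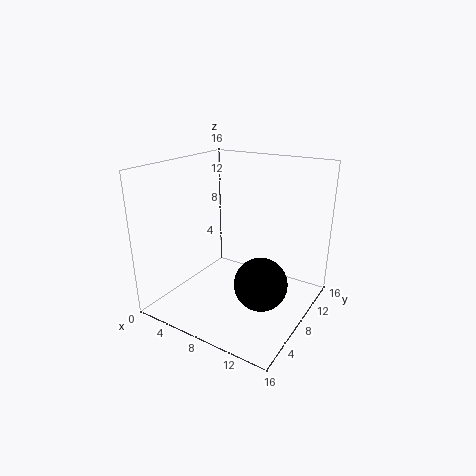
pos_x = 11
pos_y = 8
pos_z = 3
color = 'black'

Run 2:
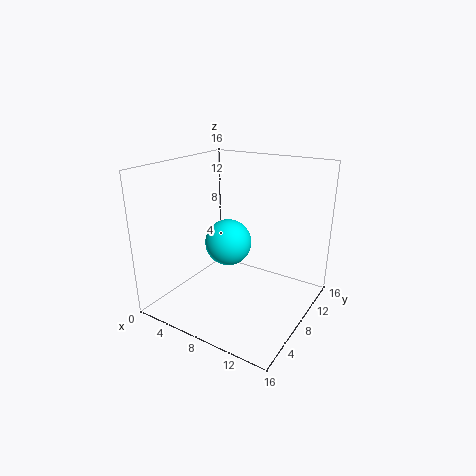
pos_x = 4
pos_y = 12
pos_z = 5
color = 'cyan'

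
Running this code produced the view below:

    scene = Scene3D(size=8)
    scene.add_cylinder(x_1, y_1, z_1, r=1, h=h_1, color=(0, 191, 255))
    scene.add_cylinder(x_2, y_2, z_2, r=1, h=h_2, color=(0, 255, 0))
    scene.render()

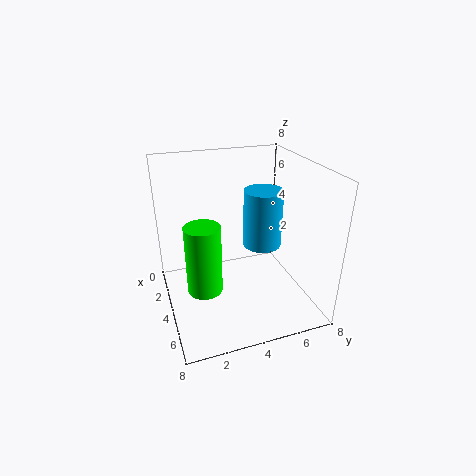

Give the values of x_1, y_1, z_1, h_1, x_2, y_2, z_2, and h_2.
x_1 = 5, y_1 = 5, z_1 = 4, h_1 = 3, x_2 = 4, y_2 = 2, z_2 = 1, h_2 = 4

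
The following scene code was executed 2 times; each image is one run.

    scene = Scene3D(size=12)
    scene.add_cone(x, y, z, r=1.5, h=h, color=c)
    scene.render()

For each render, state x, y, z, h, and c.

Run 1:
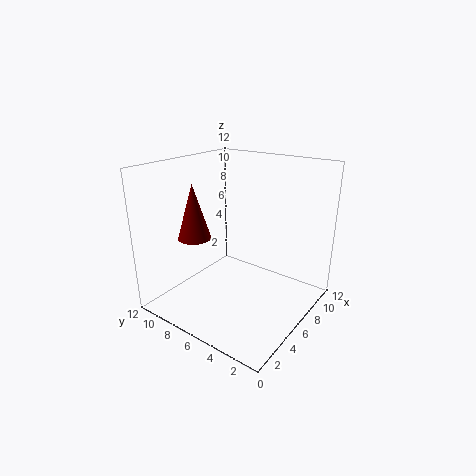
x = 5.5; y = 10.5; z = 5; h = 5; c = 'maroon'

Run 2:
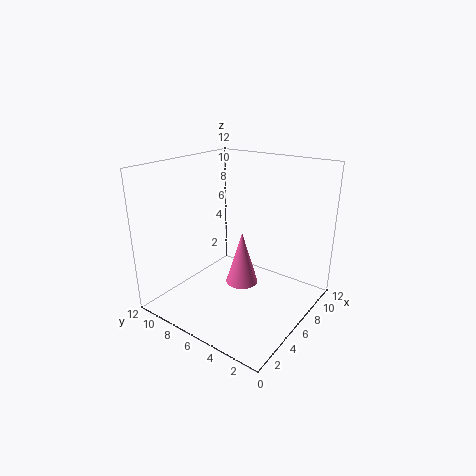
x = 8; y = 7; z = 0.5; h = 5; c = 'hotpink'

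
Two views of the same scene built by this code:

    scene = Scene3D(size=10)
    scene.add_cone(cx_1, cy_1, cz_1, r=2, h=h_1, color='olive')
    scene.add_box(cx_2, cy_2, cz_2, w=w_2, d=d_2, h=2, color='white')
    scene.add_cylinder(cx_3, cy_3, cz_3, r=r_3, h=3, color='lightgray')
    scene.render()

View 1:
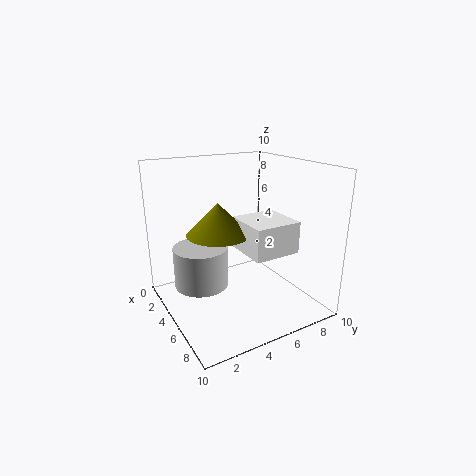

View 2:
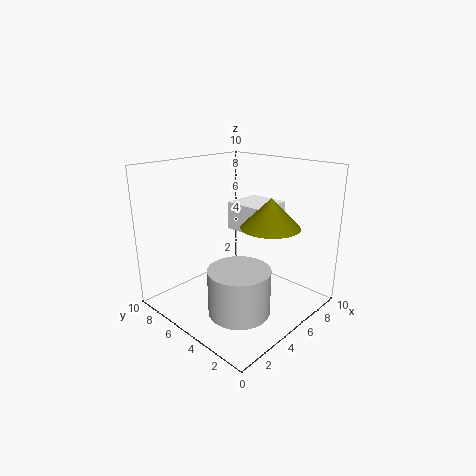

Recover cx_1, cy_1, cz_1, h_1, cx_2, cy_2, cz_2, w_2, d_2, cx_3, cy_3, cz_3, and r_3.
cx_1 = 6
cy_1 = 3
cz_1 = 6
h_1 = 2
cx_2 = 6
cy_2 = 4
cz_2 = 5
w_2 = 3
d_2 = 3
cx_3 = 3
cy_3 = 3
cz_3 = 1
r_3 = 2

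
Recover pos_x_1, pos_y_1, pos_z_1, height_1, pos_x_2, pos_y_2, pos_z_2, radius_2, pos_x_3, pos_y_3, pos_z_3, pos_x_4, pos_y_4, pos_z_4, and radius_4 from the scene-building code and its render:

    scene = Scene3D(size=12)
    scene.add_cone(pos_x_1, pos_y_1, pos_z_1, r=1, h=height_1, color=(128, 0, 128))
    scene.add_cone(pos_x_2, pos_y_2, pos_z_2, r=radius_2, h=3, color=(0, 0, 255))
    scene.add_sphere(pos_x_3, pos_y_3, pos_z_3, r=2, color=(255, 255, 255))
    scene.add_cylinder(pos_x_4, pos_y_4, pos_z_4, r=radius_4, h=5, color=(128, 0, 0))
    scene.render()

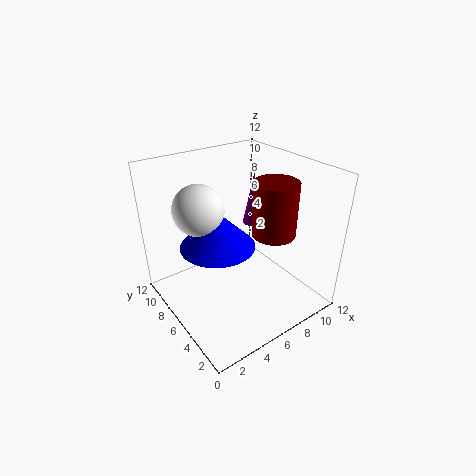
pos_x_1 = 10
pos_y_1 = 9
pos_z_1 = 5
height_1 = 5
pos_x_2 = 4
pos_y_2 = 6
pos_z_2 = 6
radius_2 = 3
pos_x_3 = 3
pos_y_3 = 7
pos_z_3 = 9
pos_x_4 = 10
pos_y_4 = 6
pos_z_4 = 5
radius_4 = 2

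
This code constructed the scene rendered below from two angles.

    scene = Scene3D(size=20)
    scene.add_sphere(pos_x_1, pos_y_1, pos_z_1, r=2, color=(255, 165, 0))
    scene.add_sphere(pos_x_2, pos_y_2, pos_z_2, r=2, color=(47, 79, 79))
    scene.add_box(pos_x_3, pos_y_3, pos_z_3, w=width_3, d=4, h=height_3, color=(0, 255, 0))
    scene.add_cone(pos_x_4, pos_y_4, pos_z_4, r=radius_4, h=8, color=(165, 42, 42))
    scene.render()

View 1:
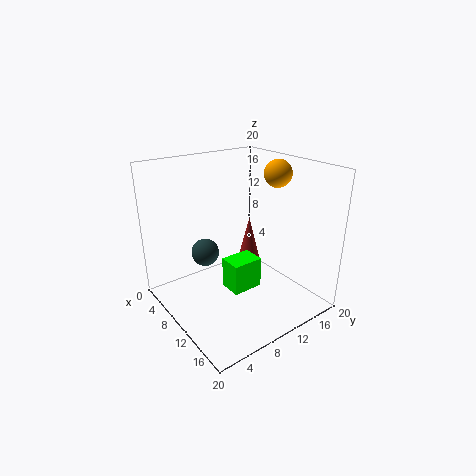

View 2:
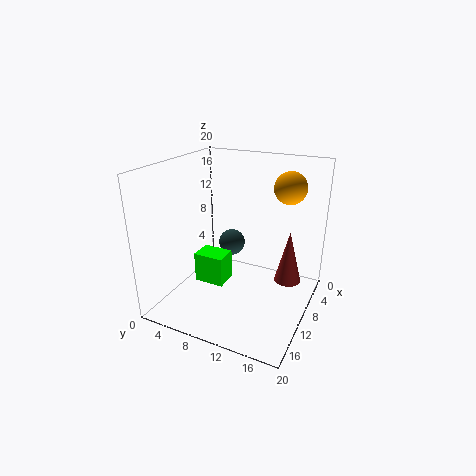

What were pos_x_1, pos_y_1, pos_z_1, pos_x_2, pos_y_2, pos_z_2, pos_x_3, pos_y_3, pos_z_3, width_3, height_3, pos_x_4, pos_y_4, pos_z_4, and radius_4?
pos_x_1 = 10
pos_y_1 = 17
pos_z_1 = 18
pos_x_2 = 6
pos_y_2 = 7
pos_z_2 = 7
pos_x_3 = 12
pos_y_3 = 6
pos_z_3 = 5
width_3 = 3
height_3 = 4
pos_x_4 = 5
pos_y_4 = 16
pos_z_4 = 2
radius_4 = 2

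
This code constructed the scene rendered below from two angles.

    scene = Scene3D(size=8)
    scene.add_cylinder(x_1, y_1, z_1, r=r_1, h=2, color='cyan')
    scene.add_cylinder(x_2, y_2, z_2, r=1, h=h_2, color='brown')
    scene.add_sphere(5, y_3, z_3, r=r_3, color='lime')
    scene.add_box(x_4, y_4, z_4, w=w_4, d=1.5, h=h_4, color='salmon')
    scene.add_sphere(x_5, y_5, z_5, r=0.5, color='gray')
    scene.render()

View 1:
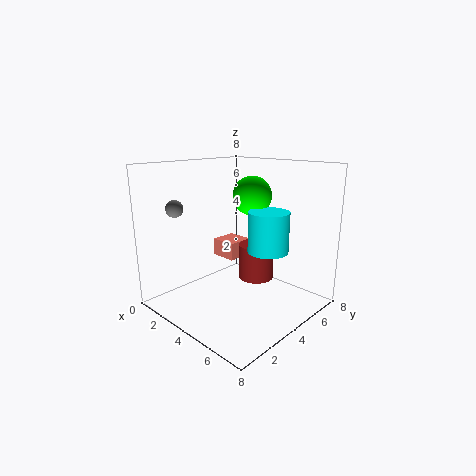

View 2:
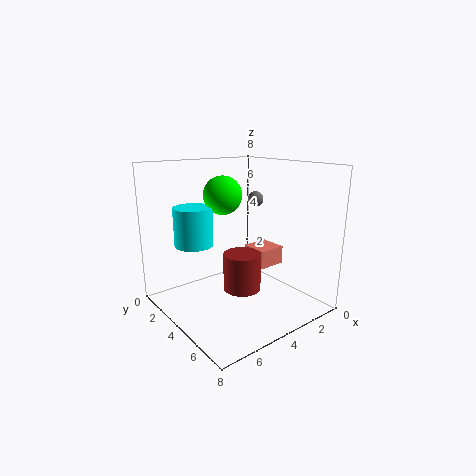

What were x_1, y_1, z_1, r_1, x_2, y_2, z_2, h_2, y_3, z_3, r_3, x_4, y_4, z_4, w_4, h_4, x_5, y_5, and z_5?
x_1 = 6.5; y_1 = 3.5; z_1 = 4; r_1 = 1; x_2 = 4.5; y_2 = 5; z_2 = 1.5; h_2 = 2; y_3 = 4; z_3 = 6.5; r_3 = 1; x_4 = 2; y_4 = 4; z_4 = 2.5; w_4 = 1.5; h_4 = 1; x_5 = 1; y_5 = 2; z_5 = 5.5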